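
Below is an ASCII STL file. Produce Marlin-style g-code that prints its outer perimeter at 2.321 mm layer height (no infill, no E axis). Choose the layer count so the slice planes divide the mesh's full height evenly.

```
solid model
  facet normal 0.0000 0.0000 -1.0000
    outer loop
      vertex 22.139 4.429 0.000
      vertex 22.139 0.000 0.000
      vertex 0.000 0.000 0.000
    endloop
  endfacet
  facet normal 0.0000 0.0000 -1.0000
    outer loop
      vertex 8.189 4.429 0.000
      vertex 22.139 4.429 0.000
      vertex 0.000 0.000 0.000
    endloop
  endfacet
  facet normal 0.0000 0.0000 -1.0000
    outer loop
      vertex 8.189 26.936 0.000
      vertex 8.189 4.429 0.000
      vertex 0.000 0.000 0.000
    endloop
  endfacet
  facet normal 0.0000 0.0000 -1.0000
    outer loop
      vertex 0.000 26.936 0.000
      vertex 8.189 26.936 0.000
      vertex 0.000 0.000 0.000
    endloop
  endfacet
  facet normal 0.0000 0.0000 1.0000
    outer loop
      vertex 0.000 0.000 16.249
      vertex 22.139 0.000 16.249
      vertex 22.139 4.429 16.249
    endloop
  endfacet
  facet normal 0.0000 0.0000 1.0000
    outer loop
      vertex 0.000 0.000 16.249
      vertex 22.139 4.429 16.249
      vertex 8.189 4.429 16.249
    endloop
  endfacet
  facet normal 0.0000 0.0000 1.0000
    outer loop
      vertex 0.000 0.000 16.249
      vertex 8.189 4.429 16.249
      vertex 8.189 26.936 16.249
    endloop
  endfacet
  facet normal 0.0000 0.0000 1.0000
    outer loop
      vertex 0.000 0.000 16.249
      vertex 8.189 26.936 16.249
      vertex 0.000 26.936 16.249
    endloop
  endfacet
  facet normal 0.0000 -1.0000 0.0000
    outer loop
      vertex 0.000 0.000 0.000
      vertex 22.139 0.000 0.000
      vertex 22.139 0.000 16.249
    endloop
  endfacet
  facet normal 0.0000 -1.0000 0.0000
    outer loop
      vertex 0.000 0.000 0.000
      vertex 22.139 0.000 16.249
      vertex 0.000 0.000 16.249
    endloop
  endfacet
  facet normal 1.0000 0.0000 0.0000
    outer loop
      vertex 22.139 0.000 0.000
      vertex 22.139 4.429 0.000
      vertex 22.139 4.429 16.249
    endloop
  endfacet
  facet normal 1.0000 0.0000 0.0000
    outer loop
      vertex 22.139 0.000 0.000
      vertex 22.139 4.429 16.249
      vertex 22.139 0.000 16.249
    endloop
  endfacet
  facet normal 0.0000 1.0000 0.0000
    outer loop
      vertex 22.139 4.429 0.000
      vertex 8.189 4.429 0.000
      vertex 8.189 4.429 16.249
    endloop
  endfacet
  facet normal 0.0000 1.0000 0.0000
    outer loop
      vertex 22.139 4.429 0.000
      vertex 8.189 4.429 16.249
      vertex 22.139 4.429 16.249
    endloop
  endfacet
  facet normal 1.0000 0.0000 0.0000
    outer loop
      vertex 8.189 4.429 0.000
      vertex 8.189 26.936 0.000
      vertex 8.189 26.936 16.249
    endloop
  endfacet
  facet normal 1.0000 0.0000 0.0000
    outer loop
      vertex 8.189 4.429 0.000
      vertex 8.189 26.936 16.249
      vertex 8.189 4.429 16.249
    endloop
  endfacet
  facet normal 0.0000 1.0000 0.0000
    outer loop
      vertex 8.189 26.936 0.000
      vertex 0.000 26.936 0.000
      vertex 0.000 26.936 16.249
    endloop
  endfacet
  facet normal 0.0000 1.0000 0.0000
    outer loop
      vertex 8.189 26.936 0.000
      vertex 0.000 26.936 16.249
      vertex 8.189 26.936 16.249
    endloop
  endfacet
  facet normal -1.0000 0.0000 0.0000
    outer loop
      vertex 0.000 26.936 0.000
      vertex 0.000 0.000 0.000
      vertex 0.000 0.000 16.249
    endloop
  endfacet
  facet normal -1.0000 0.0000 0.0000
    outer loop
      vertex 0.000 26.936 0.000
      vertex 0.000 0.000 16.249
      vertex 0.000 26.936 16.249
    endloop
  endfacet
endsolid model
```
; perimeter-only toolpath
G21 ; units = mm
G90 ; absolute positioning
G28 ; home
; layer 1
G0 Z2.321
G0 X0.000 Y0.000
G1 X22.139 Y0.000
G1 X22.139 Y4.429
G1 X8.189 Y4.429
G1 X8.189 Y26.936
G1 X0.000 Y26.936
G1 X0.000 Y0.000
; layer 2
G0 Z4.643
G0 X0.000 Y0.000
G1 X22.139 Y0.000
G1 X22.139 Y4.429
G1 X8.189 Y4.429
G1 X8.189 Y26.936
G1 X0.000 Y26.936
G1 X0.000 Y0.000
; layer 3
G0 Z6.964
G0 X0.000 Y0.000
G1 X22.139 Y0.000
G1 X22.139 Y4.429
G1 X8.189 Y4.429
G1 X8.189 Y26.936
G1 X0.000 Y26.936
G1 X0.000 Y0.000
; layer 4
G0 Z9.285
G0 X0.000 Y0.000
G1 X22.139 Y0.000
G1 X22.139 Y4.429
G1 X8.189 Y4.429
G1 X8.189 Y26.936
G1 X0.000 Y26.936
G1 X0.000 Y0.000
; layer 5
G0 Z11.606
G0 X0.000 Y0.000
G1 X22.139 Y0.000
G1 X22.139 Y4.429
G1 X8.189 Y4.429
G1 X8.189 Y26.936
G1 X0.000 Y26.936
G1 X0.000 Y0.000
; layer 6
G0 Z13.928
G0 X0.000 Y0.000
G1 X22.139 Y0.000
G1 X22.139 Y4.429
G1 X8.189 Y4.429
G1 X8.189 Y26.936
G1 X0.000 Y26.936
G1 X0.000 Y0.000
; layer 7
G0 Z16.249
G0 X0.000 Y0.000
G1 X22.139 Y0.000
G1 X22.139 Y4.429
G1 X8.189 Y4.429
G1 X8.189 Y26.936
G1 X0.000 Y26.936
G1 X0.000 Y0.000
M2 ; end

The solid is an L-shaped prism: outer 22.1 × 26.9 mm, arm thicknesses ≈ 4.43 mm (horizontal) and 8.19 mm (vertical), extruded 16.2 mm in z. Slicing at Δz = 2.321 mm — 7 equal slices spanning the solid's height, so layer i sits at z = i·h/7 — gives 7 non-empty perimeters. Each is a 6-segment closed polygon; G0 lifts to the layer z and rapids to the start vertex, then G1 traces the edges.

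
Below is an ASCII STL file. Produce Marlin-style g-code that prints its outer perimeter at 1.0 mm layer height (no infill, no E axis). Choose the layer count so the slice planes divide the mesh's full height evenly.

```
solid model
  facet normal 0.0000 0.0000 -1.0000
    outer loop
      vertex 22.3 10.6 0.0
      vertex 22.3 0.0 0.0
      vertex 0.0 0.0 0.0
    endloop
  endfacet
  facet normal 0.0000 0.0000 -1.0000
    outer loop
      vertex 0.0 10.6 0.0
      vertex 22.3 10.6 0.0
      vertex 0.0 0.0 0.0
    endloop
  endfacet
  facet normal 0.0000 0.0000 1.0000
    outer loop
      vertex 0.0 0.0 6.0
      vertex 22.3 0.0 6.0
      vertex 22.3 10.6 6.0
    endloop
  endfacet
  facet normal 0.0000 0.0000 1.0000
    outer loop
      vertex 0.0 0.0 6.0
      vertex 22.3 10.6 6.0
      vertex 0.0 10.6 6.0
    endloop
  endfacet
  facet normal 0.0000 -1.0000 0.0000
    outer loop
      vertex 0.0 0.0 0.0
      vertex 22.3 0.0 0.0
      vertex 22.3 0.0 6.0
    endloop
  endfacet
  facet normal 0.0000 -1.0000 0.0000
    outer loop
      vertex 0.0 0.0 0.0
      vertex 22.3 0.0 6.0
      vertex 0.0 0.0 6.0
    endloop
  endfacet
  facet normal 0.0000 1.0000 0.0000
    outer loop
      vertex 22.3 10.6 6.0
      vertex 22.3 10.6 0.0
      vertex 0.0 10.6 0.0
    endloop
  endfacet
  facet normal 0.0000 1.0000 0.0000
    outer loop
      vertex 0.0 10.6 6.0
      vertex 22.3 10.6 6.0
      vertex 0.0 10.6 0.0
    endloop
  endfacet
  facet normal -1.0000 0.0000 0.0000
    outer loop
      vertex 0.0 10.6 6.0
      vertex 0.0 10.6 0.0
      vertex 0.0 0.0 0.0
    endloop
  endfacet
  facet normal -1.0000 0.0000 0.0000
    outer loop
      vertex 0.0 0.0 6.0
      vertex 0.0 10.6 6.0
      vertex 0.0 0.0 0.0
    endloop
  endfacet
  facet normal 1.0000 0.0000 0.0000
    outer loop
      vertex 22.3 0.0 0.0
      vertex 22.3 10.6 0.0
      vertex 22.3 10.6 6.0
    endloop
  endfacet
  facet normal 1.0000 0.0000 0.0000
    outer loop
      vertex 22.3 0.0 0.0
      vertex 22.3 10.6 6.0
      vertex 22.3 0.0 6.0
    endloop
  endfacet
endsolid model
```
; perimeter-only toolpath
G21 ; units = mm
G90 ; absolute positioning
G28 ; home
; layer 1
G0 Z1.0
G0 X0.0 Y0.0
G1 X22.3 Y0.0
G1 X22.3 Y10.6
G1 X0.0 Y10.6
G1 X0.0 Y0.0
; layer 2
G0 Z2.0
G0 X0.0 Y0.0
G1 X22.3 Y0.0
G1 X22.3 Y10.6
G1 X0.0 Y10.6
G1 X0.0 Y0.0
; layer 3
G0 Z3.0
G0 X0.0 Y0.0
G1 X22.3 Y0.0
G1 X22.3 Y10.6
G1 X0.0 Y10.6
G1 X0.0 Y0.0
; layer 4
G0 Z4.0
G0 X0.0 Y0.0
G1 X22.3 Y0.0
G1 X22.3 Y10.6
G1 X0.0 Y10.6
G1 X0.0 Y0.0
; layer 5
G0 Z5.0
G0 X0.0 Y0.0
G1 X22.3 Y0.0
G1 X22.3 Y10.6
G1 X0.0 Y10.6
G1 X0.0 Y0.0
; layer 6
G0 Z6.0
G0 X0.0 Y0.0
G1 X22.3 Y0.0
G1 X22.3 Y10.6
G1 X0.0 Y10.6
G1 X0.0 Y0.0
M2 ; end

The solid is a rectangular box, roughly 22.3 × 10.6 mm footprint and 6 mm tall. Slicing at Δz = 1.0 mm — 6 equal slices spanning the solid's height, so layer i sits at z = i·h/6 — gives 6 non-empty perimeters. Each is a 4-segment closed polygon; G0 lifts to the layer z and rapids to the start vertex, then G1 traces the edges.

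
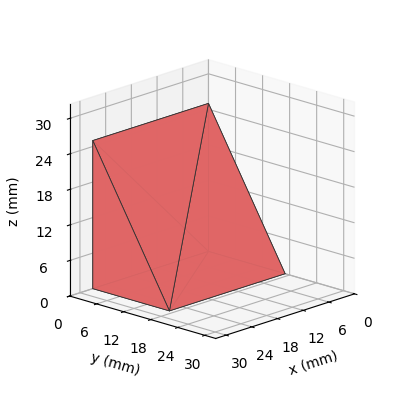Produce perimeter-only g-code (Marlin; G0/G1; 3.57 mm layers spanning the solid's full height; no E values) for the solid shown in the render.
Reading the render: the shape is a wedge (ramp): 27 × 17 mm base, rising to 25 mm along the y=0 edge and sloping linearly to z=0 at y=17 (dimensions read to the nearest mm from the axis ticks). For the g-code, the solid's height is divided into equal slices at the stated Δz and each level perimeter traced with G1 moves after a G0 lift.

; perimeter-only toolpath
G21 ; units = mm
G90 ; absolute positioning
G28 ; home
; layer 1
G0 Z3.57
G0 X0.00 Y0.00
G1 X27.00 Y0.00
G1 X27.00 Y14.57
G1 X0.00 Y14.57
G1 X0.00 Y0.00
; layer 2
G0 Z7.14
G0 X0.00 Y0.00
G1 X27.00 Y0.00
G1 X27.00 Y12.14
G1 X0.00 Y12.14
G1 X0.00 Y0.00
; layer 3
G0 Z10.71
G0 X0.00 Y0.00
G1 X27.00 Y0.00
G1 X27.00 Y9.71
G1 X0.00 Y9.71
G1 X0.00 Y0.00
; layer 4
G0 Z14.29
G0 X0.00 Y0.00
G1 X27.00 Y0.00
G1 X27.00 Y7.29
G1 X0.00 Y7.29
G1 X0.00 Y0.00
; layer 5
G0 Z17.86
G0 X0.00 Y0.00
G1 X27.00 Y0.00
G1 X27.00 Y4.86
G1 X0.00 Y4.86
G1 X0.00 Y0.00
; layer 6
G0 Z21.43
G0 X0.00 Y0.00
G1 X27.00 Y0.00
G1 X27.00 Y2.43
G1 X0.00 Y2.43
G1 X0.00 Y0.00
M2 ; end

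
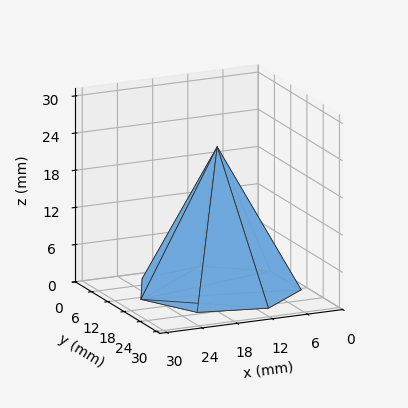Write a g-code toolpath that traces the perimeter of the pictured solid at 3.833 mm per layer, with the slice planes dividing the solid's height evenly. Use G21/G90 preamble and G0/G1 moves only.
Reading the render: the shape is a regular 7-sided pyramid, base circumscribed radius ≈ 13 mm, apex at z ≈ 23 mm (dimensions read to the nearest mm from the axis ticks). For the g-code, the solid's height is divided into equal slices at the stated Δz and each level perimeter traced with G1 moves after a G0 lift.

; perimeter-only toolpath
G21 ; units = mm
G90 ; absolute positioning
G28 ; home
; layer 1
G0 Z3.833
G0 X23.833 Y13.000
G1 X19.754 Y21.470
G1 X10.589 Y23.562
G1 X3.239 Y17.700
G1 X3.239 Y8.300
G1 X10.589 Y2.438
G1 X19.754 Y4.530
G1 X23.833 Y13.000
; layer 2
G0 Z7.667
G0 X21.667 Y13.000
G1 X18.403 Y19.776
G1 X11.071 Y21.449
G1 X5.191 Y16.760
G1 X5.191 Y9.240
G1 X11.071 Y4.551
G1 X18.403 Y6.224
G1 X21.667 Y13.000
; layer 3
G0 Z11.500
G0 X19.500 Y13.000
G1 X17.053 Y18.082
G1 X11.553 Y19.337
G1 X7.143 Y15.820
G1 X7.143 Y10.180
G1 X11.553 Y6.663
G1 X17.053 Y7.918
G1 X19.500 Y13.000
; layer 4
G0 Z15.333
G0 X17.333 Y13.000
G1 X15.702 Y16.388
G1 X12.036 Y17.225
G1 X9.096 Y14.880
G1 X9.096 Y11.120
G1 X12.036 Y8.775
G1 X15.702 Y9.612
G1 X17.333 Y13.000
; layer 5
G0 Z19.167
G0 X15.167 Y13.000
G1 X14.351 Y14.694
G1 X12.518 Y15.112
G1 X11.048 Y13.940
G1 X11.048 Y12.060
G1 X12.518 Y10.888
G1 X14.351 Y11.306
G1 X15.167 Y13.000
M2 ; end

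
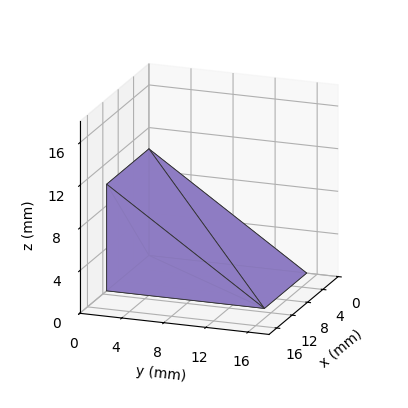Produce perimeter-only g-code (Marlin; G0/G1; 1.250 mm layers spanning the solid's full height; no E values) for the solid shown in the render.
Reading the render: the shape is a wedge (ramp): 11 × 15 mm base, rising to 10 mm along the y=0 edge and sloping linearly to z=0 at y=15 (dimensions read to the nearest mm from the axis ticks). For the g-code, the solid's height is divided into equal slices at the stated Δz and each level perimeter traced with G1 moves after a G0 lift.

; perimeter-only toolpath
G21 ; units = mm
G90 ; absolute positioning
G28 ; home
; layer 1
G0 Z1.250
G0 X0.000 Y0.000
G1 X11.000 Y0.000
G1 X11.000 Y13.125
G1 X0.000 Y13.125
G1 X0.000 Y0.000
; layer 2
G0 Z2.500
G0 X0.000 Y0.000
G1 X11.000 Y0.000
G1 X11.000 Y11.250
G1 X0.000 Y11.250
G1 X0.000 Y0.000
; layer 3
G0 Z3.750
G0 X0.000 Y0.000
G1 X11.000 Y0.000
G1 X11.000 Y9.375
G1 X0.000 Y9.375
G1 X0.000 Y0.000
; layer 4
G0 Z5.000
G0 X0.000 Y0.000
G1 X11.000 Y0.000
G1 X11.000 Y7.500
G1 X0.000 Y7.500
G1 X0.000 Y0.000
; layer 5
G0 Z6.250
G0 X0.000 Y0.000
G1 X11.000 Y0.000
G1 X11.000 Y5.625
G1 X0.000 Y5.625
G1 X0.000 Y0.000
; layer 6
G0 Z7.500
G0 X0.000 Y0.000
G1 X11.000 Y0.000
G1 X11.000 Y3.750
G1 X0.000 Y3.750
G1 X0.000 Y0.000
; layer 7
G0 Z8.750
G0 X0.000 Y0.000
G1 X11.000 Y0.000
G1 X11.000 Y1.875
G1 X0.000 Y1.875
G1 X0.000 Y0.000
M2 ; end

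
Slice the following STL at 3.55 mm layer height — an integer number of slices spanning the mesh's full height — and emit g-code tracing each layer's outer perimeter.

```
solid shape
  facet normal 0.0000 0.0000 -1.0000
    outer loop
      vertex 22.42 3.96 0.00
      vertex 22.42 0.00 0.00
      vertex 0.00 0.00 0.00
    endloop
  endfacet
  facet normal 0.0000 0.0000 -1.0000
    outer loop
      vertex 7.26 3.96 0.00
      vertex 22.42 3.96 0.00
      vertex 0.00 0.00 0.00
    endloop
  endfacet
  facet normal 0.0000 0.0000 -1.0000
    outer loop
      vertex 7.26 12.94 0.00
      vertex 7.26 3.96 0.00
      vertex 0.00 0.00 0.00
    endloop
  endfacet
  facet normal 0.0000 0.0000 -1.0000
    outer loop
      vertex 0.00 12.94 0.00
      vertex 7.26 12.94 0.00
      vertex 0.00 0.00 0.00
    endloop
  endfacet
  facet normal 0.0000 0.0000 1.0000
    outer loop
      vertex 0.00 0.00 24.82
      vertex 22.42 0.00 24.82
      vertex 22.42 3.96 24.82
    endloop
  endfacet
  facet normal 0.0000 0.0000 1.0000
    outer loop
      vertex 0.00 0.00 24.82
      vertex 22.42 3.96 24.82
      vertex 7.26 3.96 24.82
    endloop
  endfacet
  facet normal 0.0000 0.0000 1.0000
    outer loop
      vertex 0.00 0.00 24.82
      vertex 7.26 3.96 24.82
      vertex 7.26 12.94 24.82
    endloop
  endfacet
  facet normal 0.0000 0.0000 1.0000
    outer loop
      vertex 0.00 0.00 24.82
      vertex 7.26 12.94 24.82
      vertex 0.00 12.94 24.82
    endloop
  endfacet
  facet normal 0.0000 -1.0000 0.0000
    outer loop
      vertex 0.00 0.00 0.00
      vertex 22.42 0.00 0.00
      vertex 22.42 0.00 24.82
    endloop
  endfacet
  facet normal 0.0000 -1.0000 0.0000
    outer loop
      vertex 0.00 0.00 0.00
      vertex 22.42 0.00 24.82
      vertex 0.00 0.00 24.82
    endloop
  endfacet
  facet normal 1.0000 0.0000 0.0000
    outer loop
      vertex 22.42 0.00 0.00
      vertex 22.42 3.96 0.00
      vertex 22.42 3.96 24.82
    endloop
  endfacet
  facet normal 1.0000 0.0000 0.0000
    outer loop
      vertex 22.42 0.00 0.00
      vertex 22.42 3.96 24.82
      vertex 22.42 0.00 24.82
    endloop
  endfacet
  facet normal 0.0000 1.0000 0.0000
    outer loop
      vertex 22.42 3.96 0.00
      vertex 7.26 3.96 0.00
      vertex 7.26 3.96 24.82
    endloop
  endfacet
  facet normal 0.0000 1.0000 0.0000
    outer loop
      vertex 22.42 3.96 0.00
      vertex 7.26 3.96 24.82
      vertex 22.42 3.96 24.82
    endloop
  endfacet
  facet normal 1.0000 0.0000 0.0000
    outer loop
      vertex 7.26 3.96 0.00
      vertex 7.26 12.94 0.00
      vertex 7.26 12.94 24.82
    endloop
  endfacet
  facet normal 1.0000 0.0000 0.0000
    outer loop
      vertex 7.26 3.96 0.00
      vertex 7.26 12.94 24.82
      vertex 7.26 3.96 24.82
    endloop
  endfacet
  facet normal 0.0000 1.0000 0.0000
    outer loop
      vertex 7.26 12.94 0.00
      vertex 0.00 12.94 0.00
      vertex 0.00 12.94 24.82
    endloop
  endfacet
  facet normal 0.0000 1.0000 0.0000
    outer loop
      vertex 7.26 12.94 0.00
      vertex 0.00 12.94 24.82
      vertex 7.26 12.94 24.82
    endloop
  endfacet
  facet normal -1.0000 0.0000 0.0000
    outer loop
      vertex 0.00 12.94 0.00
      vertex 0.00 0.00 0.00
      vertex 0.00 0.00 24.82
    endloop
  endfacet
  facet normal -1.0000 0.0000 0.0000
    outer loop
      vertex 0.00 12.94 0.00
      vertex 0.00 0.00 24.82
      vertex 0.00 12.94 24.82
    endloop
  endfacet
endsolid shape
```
; perimeter-only toolpath
G21 ; units = mm
G90 ; absolute positioning
G28 ; home
; layer 1
G0 Z3.55
G0 X0.00 Y0.00
G1 X22.42 Y0.00
G1 X22.42 Y3.96
G1 X7.26 Y3.96
G1 X7.26 Y12.94
G1 X0.00 Y12.94
G1 X0.00 Y0.00
; layer 2
G0 Z7.09
G0 X0.00 Y0.00
G1 X22.42 Y0.00
G1 X22.42 Y3.96
G1 X7.26 Y3.96
G1 X7.26 Y12.94
G1 X0.00 Y12.94
G1 X0.00 Y0.00
; layer 3
G0 Z10.64
G0 X0.00 Y0.00
G1 X22.42 Y0.00
G1 X22.42 Y3.96
G1 X7.26 Y3.96
G1 X7.26 Y12.94
G1 X0.00 Y12.94
G1 X0.00 Y0.00
; layer 4
G0 Z14.18
G0 X0.00 Y0.00
G1 X22.42 Y0.00
G1 X22.42 Y3.96
G1 X7.26 Y3.96
G1 X7.26 Y12.94
G1 X0.00 Y12.94
G1 X0.00 Y0.00
; layer 5
G0 Z17.73
G0 X0.00 Y0.00
G1 X22.42 Y0.00
G1 X22.42 Y3.96
G1 X7.26 Y3.96
G1 X7.26 Y12.94
G1 X0.00 Y12.94
G1 X0.00 Y0.00
; layer 6
G0 Z21.27
G0 X0.00 Y0.00
G1 X22.42 Y0.00
G1 X22.42 Y3.96
G1 X7.26 Y3.96
G1 X7.26 Y12.94
G1 X0.00 Y12.94
G1 X0.00 Y0.00
; layer 7
G0 Z24.82
G0 X0.00 Y0.00
G1 X22.42 Y0.00
G1 X22.42 Y3.96
G1 X7.26 Y3.96
G1 X7.26 Y12.94
G1 X0.00 Y12.94
G1 X0.00 Y0.00
M2 ; end

The solid is an L-shaped prism: outer 22.4 × 12.9 mm, arm thicknesses ≈ 3.96 mm (horizontal) and 7.26 mm (vertical), extruded 24.8 mm in z. Slicing at Δz = 3.55 mm — 7 equal slices spanning the solid's height, so layer i sits at z = i·h/7 — gives 7 non-empty perimeters. Each is a 6-segment closed polygon; G0 lifts to the layer z and rapids to the start vertex, then G1 traces the edges.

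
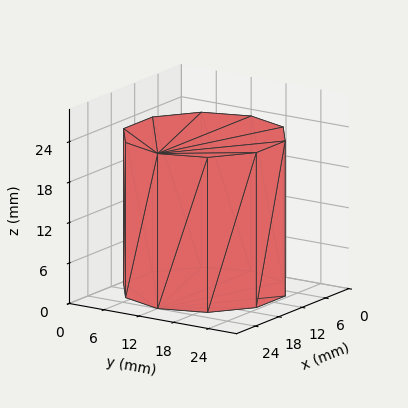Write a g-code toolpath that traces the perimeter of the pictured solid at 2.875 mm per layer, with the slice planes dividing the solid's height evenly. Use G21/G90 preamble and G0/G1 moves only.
Reading the render: the shape is a regular 10-sided prism (a cylinder approximated with 10 flat sides), circumscribed radius ≈ 12 mm, height ≈ 23 mm (dimensions read to the nearest mm from the axis ticks). For the g-code, the solid's height is divided into equal slices at the stated Δz and each level perimeter traced with G1 moves after a G0 lift.

; perimeter-only toolpath
G21 ; units = mm
G90 ; absolute positioning
G28 ; home
; layer 1
G0 Z2.875
G0 X24.000 Y12.000
G1 X21.708 Y19.053
G1 X15.708 Y23.413
G1 X8.292 Y23.413
G1 X2.292 Y19.053
G1 X0.000 Y12.000
G1 X2.292 Y4.947
G1 X8.292 Y0.587
G1 X15.708 Y0.587
G1 X21.708 Y4.947
G1 X24.000 Y12.000
; layer 2
G0 Z5.750
G0 X24.000 Y12.000
G1 X21.708 Y19.053
G1 X15.708 Y23.413
G1 X8.292 Y23.413
G1 X2.292 Y19.053
G1 X0.000 Y12.000
G1 X2.292 Y4.947
G1 X8.292 Y0.587
G1 X15.708 Y0.587
G1 X21.708 Y4.947
G1 X24.000 Y12.000
; layer 3
G0 Z8.625
G0 X24.000 Y12.000
G1 X21.708 Y19.053
G1 X15.708 Y23.413
G1 X8.292 Y23.413
G1 X2.292 Y19.053
G1 X0.000 Y12.000
G1 X2.292 Y4.947
G1 X8.292 Y0.587
G1 X15.708 Y0.587
G1 X21.708 Y4.947
G1 X24.000 Y12.000
; layer 4
G0 Z11.500
G0 X24.000 Y12.000
G1 X21.708 Y19.053
G1 X15.708 Y23.413
G1 X8.292 Y23.413
G1 X2.292 Y19.053
G1 X0.000 Y12.000
G1 X2.292 Y4.947
G1 X8.292 Y0.587
G1 X15.708 Y0.587
G1 X21.708 Y4.947
G1 X24.000 Y12.000
; layer 5
G0 Z14.375
G0 X24.000 Y12.000
G1 X21.708 Y19.053
G1 X15.708 Y23.413
G1 X8.292 Y23.413
G1 X2.292 Y19.053
G1 X0.000 Y12.000
G1 X2.292 Y4.947
G1 X8.292 Y0.587
G1 X15.708 Y0.587
G1 X21.708 Y4.947
G1 X24.000 Y12.000
; layer 6
G0 Z17.250
G0 X24.000 Y12.000
G1 X21.708 Y19.053
G1 X15.708 Y23.413
G1 X8.292 Y23.413
G1 X2.292 Y19.053
G1 X0.000 Y12.000
G1 X2.292 Y4.947
G1 X8.292 Y0.587
G1 X15.708 Y0.587
G1 X21.708 Y4.947
G1 X24.000 Y12.000
; layer 7
G0 Z20.125
G0 X24.000 Y12.000
G1 X21.708 Y19.053
G1 X15.708 Y23.413
G1 X8.292 Y23.413
G1 X2.292 Y19.053
G1 X0.000 Y12.000
G1 X2.292 Y4.947
G1 X8.292 Y0.587
G1 X15.708 Y0.587
G1 X21.708 Y4.947
G1 X24.000 Y12.000
; layer 8
G0 Z23.000
G0 X24.000 Y12.000
G1 X21.708 Y19.053
G1 X15.708 Y23.413
G1 X8.292 Y23.413
G1 X2.292 Y19.053
G1 X0.000 Y12.000
G1 X2.292 Y4.947
G1 X8.292 Y0.587
G1 X15.708 Y0.587
G1 X21.708 Y4.947
G1 X24.000 Y12.000
M2 ; end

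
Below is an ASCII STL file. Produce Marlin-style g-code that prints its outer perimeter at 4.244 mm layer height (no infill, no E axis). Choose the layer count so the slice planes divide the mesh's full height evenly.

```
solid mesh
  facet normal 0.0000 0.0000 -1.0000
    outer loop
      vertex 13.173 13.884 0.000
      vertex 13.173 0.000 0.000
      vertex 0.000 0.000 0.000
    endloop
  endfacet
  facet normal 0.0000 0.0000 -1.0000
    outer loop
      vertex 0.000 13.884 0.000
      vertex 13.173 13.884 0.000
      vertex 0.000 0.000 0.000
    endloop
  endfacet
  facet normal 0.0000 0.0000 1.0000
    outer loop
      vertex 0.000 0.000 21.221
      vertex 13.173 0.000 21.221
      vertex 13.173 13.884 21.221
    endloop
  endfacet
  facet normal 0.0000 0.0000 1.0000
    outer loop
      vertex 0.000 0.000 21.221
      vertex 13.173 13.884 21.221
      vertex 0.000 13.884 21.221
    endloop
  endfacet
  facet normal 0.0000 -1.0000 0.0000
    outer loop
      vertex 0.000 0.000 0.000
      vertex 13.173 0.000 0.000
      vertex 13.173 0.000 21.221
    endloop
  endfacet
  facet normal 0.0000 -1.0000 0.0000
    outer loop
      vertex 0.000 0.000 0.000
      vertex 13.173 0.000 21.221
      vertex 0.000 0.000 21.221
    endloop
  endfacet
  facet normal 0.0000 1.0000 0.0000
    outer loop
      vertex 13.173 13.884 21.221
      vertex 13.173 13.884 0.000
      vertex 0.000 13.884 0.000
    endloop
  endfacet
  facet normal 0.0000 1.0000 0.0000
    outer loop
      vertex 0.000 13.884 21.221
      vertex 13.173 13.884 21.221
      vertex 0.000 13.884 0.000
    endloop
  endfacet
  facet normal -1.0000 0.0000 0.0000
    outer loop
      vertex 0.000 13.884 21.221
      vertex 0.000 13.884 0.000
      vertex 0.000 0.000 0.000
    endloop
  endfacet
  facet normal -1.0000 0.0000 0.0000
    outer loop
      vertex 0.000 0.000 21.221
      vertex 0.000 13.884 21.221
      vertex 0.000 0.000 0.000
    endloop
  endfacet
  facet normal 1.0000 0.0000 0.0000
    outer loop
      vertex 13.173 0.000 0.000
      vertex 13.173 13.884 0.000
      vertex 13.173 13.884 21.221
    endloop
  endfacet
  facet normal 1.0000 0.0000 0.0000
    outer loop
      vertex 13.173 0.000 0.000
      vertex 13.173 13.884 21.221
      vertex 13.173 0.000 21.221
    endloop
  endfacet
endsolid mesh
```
; perimeter-only toolpath
G21 ; units = mm
G90 ; absolute positioning
G28 ; home
; layer 1
G0 Z4.244
G0 X0.000 Y0.000
G1 X13.173 Y0.000
G1 X13.173 Y13.884
G1 X0.000 Y13.884
G1 X0.000 Y0.000
; layer 2
G0 Z8.488
G0 X0.000 Y0.000
G1 X13.173 Y0.000
G1 X13.173 Y13.884
G1 X0.000 Y13.884
G1 X0.000 Y0.000
; layer 3
G0 Z12.733
G0 X0.000 Y0.000
G1 X13.173 Y0.000
G1 X13.173 Y13.884
G1 X0.000 Y13.884
G1 X0.000 Y0.000
; layer 4
G0 Z16.977
G0 X0.000 Y0.000
G1 X13.173 Y0.000
G1 X13.173 Y13.884
G1 X0.000 Y13.884
G1 X0.000 Y0.000
; layer 5
G0 Z21.221
G0 X0.000 Y0.000
G1 X13.173 Y0.000
G1 X13.173 Y13.884
G1 X0.000 Y13.884
G1 X0.000 Y0.000
M2 ; end

The solid is a rectangular box, roughly 13.2 × 13.9 mm footprint and 21.2 mm tall. Slicing at Δz = 4.244 mm — 5 equal slices spanning the solid's height, so layer i sits at z = i·h/5 — gives 5 non-empty perimeters. Each is a 4-segment closed polygon; G0 lifts to the layer z and rapids to the start vertex, then G1 traces the edges.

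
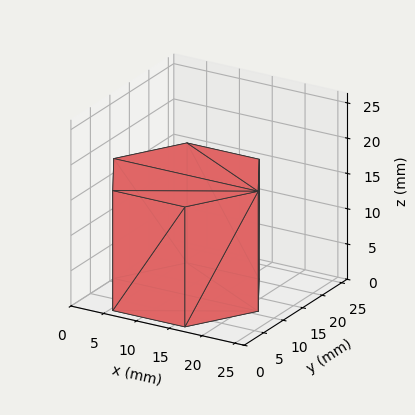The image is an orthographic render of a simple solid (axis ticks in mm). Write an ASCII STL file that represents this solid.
Reading the render: the shape is a regular 6-sided prism (a cylinder approximated with 6 flat sides), circumscribed radius ≈ 11 mm, height ≈ 17 mm (dimensions read to the nearest mm from the axis ticks). For the STL, each face is triangulated and given an outward normal.

solid part
  facet normal 0.0000 0.0000 -1.0000
    outer loop
      vertex 5.50 20.53 0.00
      vertex 16.50 20.53 0.00
      vertex 22.00 11.00 0.00
    endloop
  endfacet
  facet normal 0.0000 0.0000 -1.0000
    outer loop
      vertex 0.00 11.00 0.00
      vertex 5.50 20.53 0.00
      vertex 22.00 11.00 0.00
    endloop
  endfacet
  facet normal 0.0000 0.0000 -1.0000
    outer loop
      vertex 5.50 1.47 0.00
      vertex 0.00 11.00 0.00
      vertex 22.00 11.00 0.00
    endloop
  endfacet
  facet normal 0.0000 0.0000 -1.0000
    outer loop
      vertex 16.50 1.47 0.00
      vertex 5.50 1.47 0.00
      vertex 22.00 11.00 0.00
    endloop
  endfacet
  facet normal 0.0000 0.0000 1.0000
    outer loop
      vertex 22.00 11.00 17.00
      vertex 16.50 20.53 17.00
      vertex 5.50 20.53 17.00
    endloop
  endfacet
  facet normal 0.0000 0.0000 1.0000
    outer loop
      vertex 22.00 11.00 17.00
      vertex 5.50 20.53 17.00
      vertex 0.00 11.00 17.00
    endloop
  endfacet
  facet normal 0.0000 0.0000 1.0000
    outer loop
      vertex 22.00 11.00 17.00
      vertex 0.00 11.00 17.00
      vertex 5.50 1.47 17.00
    endloop
  endfacet
  facet normal 0.0000 0.0000 1.0000
    outer loop
      vertex 22.00 11.00 17.00
      vertex 5.50 1.47 17.00
      vertex 16.50 1.47 17.00
    endloop
  endfacet
  facet normal 0.8661 0.4999 0.0000
    outer loop
      vertex 22.00 11.00 0.00
      vertex 16.50 20.53 0.00
      vertex 16.50 20.53 17.00
    endloop
  endfacet
  facet normal 0.8661 0.4999 0.0000
    outer loop
      vertex 22.00 11.00 0.00
      vertex 16.50 20.53 17.00
      vertex 22.00 11.00 17.00
    endloop
  endfacet
  facet normal 0.0000 1.0000 0.0000
    outer loop
      vertex 16.50 20.53 0.00
      vertex 5.50 20.53 0.00
      vertex 5.50 20.53 17.00
    endloop
  endfacet
  facet normal 0.0000 1.0000 0.0000
    outer loop
      vertex 16.50 20.53 0.00
      vertex 5.50 20.53 17.00
      vertex 16.50 20.53 17.00
    endloop
  endfacet
  facet normal -0.8661 0.4999 0.0000
    outer loop
      vertex 5.50 20.53 0.00
      vertex 0.00 11.00 0.00
      vertex 0.00 11.00 17.00
    endloop
  endfacet
  facet normal -0.8661 0.4999 0.0000
    outer loop
      vertex 5.50 20.53 0.00
      vertex 0.00 11.00 17.00
      vertex 5.50 20.53 17.00
    endloop
  endfacet
  facet normal -0.8661 -0.4999 0.0000
    outer loop
      vertex 0.00 11.00 0.00
      vertex 5.50 1.47 0.00
      vertex 5.50 1.47 17.00
    endloop
  endfacet
  facet normal -0.8661 -0.4999 0.0000
    outer loop
      vertex 0.00 11.00 0.00
      vertex 5.50 1.47 17.00
      vertex 0.00 11.00 17.00
    endloop
  endfacet
  facet normal 0.0000 -1.0000 0.0000
    outer loop
      vertex 5.50 1.47 0.00
      vertex 16.50 1.47 0.00
      vertex 16.50 1.47 17.00
    endloop
  endfacet
  facet normal 0.0000 -1.0000 0.0000
    outer loop
      vertex 5.50 1.47 0.00
      vertex 16.50 1.47 17.00
      vertex 5.50 1.47 17.00
    endloop
  endfacet
  facet normal 0.8661 -0.4999 0.0000
    outer loop
      vertex 16.50 1.47 0.00
      vertex 22.00 11.00 0.00
      vertex 22.00 11.00 17.00
    endloop
  endfacet
  facet normal 0.8661 -0.4999 0.0000
    outer loop
      vertex 16.50 1.47 0.00
      vertex 22.00 11.00 17.00
      vertex 16.50 1.47 17.00
    endloop
  endfacet
endsolid part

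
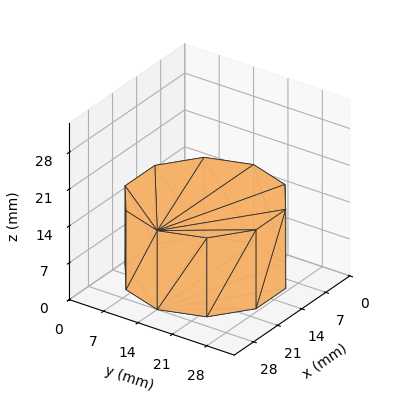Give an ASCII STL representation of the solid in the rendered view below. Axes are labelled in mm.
Reading the render: the shape is a regular 10-sided prism (a cylinder approximated with 10 flat sides), circumscribed radius ≈ 14 mm, height ≈ 15 mm (dimensions read to the nearest mm from the axis ticks). For the STL, each face is triangulated and given an outward normal.

solid part
  facet normal 0.0000 0.0000 -1.0000
    outer loop
      vertex 18.326 27.315 0.000
      vertex 25.326 22.229 0.000
      vertex 28.000 14.000 0.000
    endloop
  endfacet
  facet normal 0.0000 0.0000 -1.0000
    outer loop
      vertex 9.674 27.315 0.000
      vertex 18.326 27.315 0.000
      vertex 28.000 14.000 0.000
    endloop
  endfacet
  facet normal 0.0000 0.0000 -1.0000
    outer loop
      vertex 2.674 22.229 0.000
      vertex 9.674 27.315 0.000
      vertex 28.000 14.000 0.000
    endloop
  endfacet
  facet normal 0.0000 0.0000 -1.0000
    outer loop
      vertex 0.000 14.000 0.000
      vertex 2.674 22.229 0.000
      vertex 28.000 14.000 0.000
    endloop
  endfacet
  facet normal 0.0000 0.0000 -1.0000
    outer loop
      vertex 2.674 5.771 0.000
      vertex 0.000 14.000 0.000
      vertex 28.000 14.000 0.000
    endloop
  endfacet
  facet normal 0.0000 0.0000 -1.0000
    outer loop
      vertex 9.674 0.685 0.000
      vertex 2.674 5.771 0.000
      vertex 28.000 14.000 0.000
    endloop
  endfacet
  facet normal 0.0000 0.0000 -1.0000
    outer loop
      vertex 18.326 0.685 0.000
      vertex 9.674 0.685 0.000
      vertex 28.000 14.000 0.000
    endloop
  endfacet
  facet normal 0.0000 0.0000 -1.0000
    outer loop
      vertex 25.326 5.771 0.000
      vertex 18.326 0.685 0.000
      vertex 28.000 14.000 0.000
    endloop
  endfacet
  facet normal 0.0000 0.0000 1.0000
    outer loop
      vertex 28.000 14.000 15.000
      vertex 25.326 22.229 15.000
      vertex 18.326 27.315 15.000
    endloop
  endfacet
  facet normal 0.0000 0.0000 1.0000
    outer loop
      vertex 28.000 14.000 15.000
      vertex 18.326 27.315 15.000
      vertex 9.674 27.315 15.000
    endloop
  endfacet
  facet normal 0.0000 0.0000 1.0000
    outer loop
      vertex 28.000 14.000 15.000
      vertex 9.674 27.315 15.000
      vertex 2.674 22.229 15.000
    endloop
  endfacet
  facet normal 0.0000 0.0000 1.0000
    outer loop
      vertex 28.000 14.000 15.000
      vertex 2.674 22.229 15.000
      vertex 0.000 14.000 15.000
    endloop
  endfacet
  facet normal 0.0000 0.0000 1.0000
    outer loop
      vertex 28.000 14.000 15.000
      vertex 0.000 14.000 15.000
      vertex 2.674 5.771 15.000
    endloop
  endfacet
  facet normal 0.0000 0.0000 1.0000
    outer loop
      vertex 28.000 14.000 15.000
      vertex 2.674 5.771 15.000
      vertex 9.674 0.685 15.000
    endloop
  endfacet
  facet normal 0.0000 0.0000 1.0000
    outer loop
      vertex 28.000 14.000 15.000
      vertex 9.674 0.685 15.000
      vertex 18.326 0.685 15.000
    endloop
  endfacet
  facet normal 0.0000 0.0000 1.0000
    outer loop
      vertex 28.000 14.000 15.000
      vertex 18.326 0.685 15.000
      vertex 25.326 5.771 15.000
    endloop
  endfacet
  facet normal 0.9510 0.3090 0.0000
    outer loop
      vertex 28.000 14.000 0.000
      vertex 25.326 22.229 0.000
      vertex 25.326 22.229 15.000
    endloop
  endfacet
  facet normal 0.9510 0.3090 0.0000
    outer loop
      vertex 28.000 14.000 0.000
      vertex 25.326 22.229 15.000
      vertex 28.000 14.000 15.000
    endloop
  endfacet
  facet normal 0.5878 0.8090 0.0000
    outer loop
      vertex 25.326 22.229 0.000
      vertex 18.326 27.315 0.000
      vertex 18.326 27.315 15.000
    endloop
  endfacet
  facet normal 0.5878 0.8090 0.0000
    outer loop
      vertex 25.326 22.229 0.000
      vertex 18.326 27.315 15.000
      vertex 25.326 22.229 15.000
    endloop
  endfacet
  facet normal 0.0000 1.0000 0.0000
    outer loop
      vertex 18.326 27.315 0.000
      vertex 9.674 27.315 0.000
      vertex 9.674 27.315 15.000
    endloop
  endfacet
  facet normal 0.0000 1.0000 0.0000
    outer loop
      vertex 18.326 27.315 0.000
      vertex 9.674 27.315 15.000
      vertex 18.326 27.315 15.000
    endloop
  endfacet
  facet normal -0.5878 0.8090 0.0000
    outer loop
      vertex 9.674 27.315 0.000
      vertex 2.674 22.229 0.000
      vertex 2.674 22.229 15.000
    endloop
  endfacet
  facet normal -0.5878 0.8090 0.0000
    outer loop
      vertex 9.674 27.315 0.000
      vertex 2.674 22.229 15.000
      vertex 9.674 27.315 15.000
    endloop
  endfacet
  facet normal -0.9510 0.3090 0.0000
    outer loop
      vertex 2.674 22.229 0.000
      vertex 0.000 14.000 0.000
      vertex 0.000 14.000 15.000
    endloop
  endfacet
  facet normal -0.9510 0.3090 0.0000
    outer loop
      vertex 2.674 22.229 0.000
      vertex 0.000 14.000 15.000
      vertex 2.674 22.229 15.000
    endloop
  endfacet
  facet normal -0.9510 -0.3090 0.0000
    outer loop
      vertex 0.000 14.000 0.000
      vertex 2.674 5.771 0.000
      vertex 2.674 5.771 15.000
    endloop
  endfacet
  facet normal -0.9510 -0.3090 0.0000
    outer loop
      vertex 0.000 14.000 0.000
      vertex 2.674 5.771 15.000
      vertex 0.000 14.000 15.000
    endloop
  endfacet
  facet normal -0.5878 -0.8090 0.0000
    outer loop
      vertex 2.674 5.771 0.000
      vertex 9.674 0.685 0.000
      vertex 9.674 0.685 15.000
    endloop
  endfacet
  facet normal -0.5878 -0.8090 0.0000
    outer loop
      vertex 2.674 5.771 0.000
      vertex 9.674 0.685 15.000
      vertex 2.674 5.771 15.000
    endloop
  endfacet
  facet normal 0.0000 -1.0000 0.0000
    outer loop
      vertex 9.674 0.685 0.000
      vertex 18.326 0.685 0.000
      vertex 18.326 0.685 15.000
    endloop
  endfacet
  facet normal 0.0000 -1.0000 0.0000
    outer loop
      vertex 9.674 0.685 0.000
      vertex 18.326 0.685 15.000
      vertex 9.674 0.685 15.000
    endloop
  endfacet
  facet normal 0.5878 -0.8090 0.0000
    outer loop
      vertex 18.326 0.685 0.000
      vertex 25.326 5.771 0.000
      vertex 25.326 5.771 15.000
    endloop
  endfacet
  facet normal 0.5878 -0.8090 0.0000
    outer loop
      vertex 18.326 0.685 0.000
      vertex 25.326 5.771 15.000
      vertex 18.326 0.685 15.000
    endloop
  endfacet
  facet normal 0.9510 -0.3090 0.0000
    outer loop
      vertex 25.326 5.771 0.000
      vertex 28.000 14.000 0.000
      vertex 28.000 14.000 15.000
    endloop
  endfacet
  facet normal 0.9510 -0.3090 0.0000
    outer loop
      vertex 25.326 5.771 0.000
      vertex 28.000 14.000 15.000
      vertex 25.326 5.771 15.000
    endloop
  endfacet
endsolid part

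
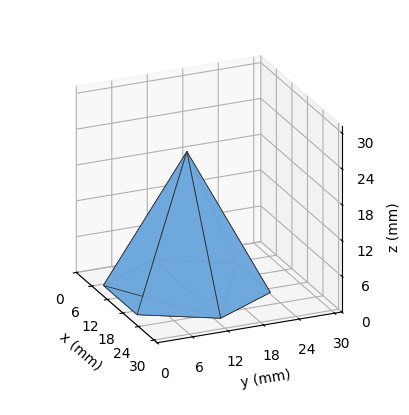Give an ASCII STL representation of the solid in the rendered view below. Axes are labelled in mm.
Reading the render: the shape is a regular 6-sided pyramid, base circumscribed radius ≈ 13 mm, apex at z ≈ 23 mm (dimensions read to the nearest mm from the axis ticks). For the STL, each face is triangulated and given an outward normal.

solid part
  facet normal 0.0000 0.0000 -1.0000
    outer loop
      vertex 6.50 24.26 0.00
      vertex 19.50 24.26 0.00
      vertex 26.00 13.00 0.00
    endloop
  endfacet
  facet normal 0.0000 0.0000 -1.0000
    outer loop
      vertex 0.00 13.00 0.00
      vertex 6.50 24.26 0.00
      vertex 26.00 13.00 0.00
    endloop
  endfacet
  facet normal 0.0000 0.0000 -1.0000
    outer loop
      vertex 6.50 1.74 0.00
      vertex 0.00 13.00 0.00
      vertex 26.00 13.00 0.00
    endloop
  endfacet
  facet normal 0.0000 0.0000 -1.0000
    outer loop
      vertex 19.50 1.74 0.00
      vertex 6.50 1.74 0.00
      vertex 26.00 13.00 0.00
    endloop
  endfacet
  facet normal 0.7779 0.4490 0.4397
    outer loop
      vertex 26.00 13.00 0.00
      vertex 19.50 24.26 0.00
      vertex 13.00 13.00 23.00
    endloop
  endfacet
  facet normal 0.0000 0.8981 0.4397
    outer loop
      vertex 19.50 24.26 0.00
      vertex 6.50 24.26 0.00
      vertex 13.00 13.00 23.00
    endloop
  endfacet
  facet normal -0.7779 0.4490 0.4397
    outer loop
      vertex 6.50 24.26 0.00
      vertex 0.00 13.00 0.00
      vertex 13.00 13.00 23.00
    endloop
  endfacet
  facet normal -0.7779 -0.4490 0.4397
    outer loop
      vertex 0.00 13.00 0.00
      vertex 6.50 1.74 0.00
      vertex 13.00 13.00 23.00
    endloop
  endfacet
  facet normal 0.0000 -0.8981 0.4397
    outer loop
      vertex 6.50 1.74 0.00
      vertex 19.50 1.74 0.00
      vertex 13.00 13.00 23.00
    endloop
  endfacet
  facet normal 0.7779 -0.4490 0.4397
    outer loop
      vertex 19.50 1.74 0.00
      vertex 26.00 13.00 0.00
      vertex 13.00 13.00 23.00
    endloop
  endfacet
endsolid part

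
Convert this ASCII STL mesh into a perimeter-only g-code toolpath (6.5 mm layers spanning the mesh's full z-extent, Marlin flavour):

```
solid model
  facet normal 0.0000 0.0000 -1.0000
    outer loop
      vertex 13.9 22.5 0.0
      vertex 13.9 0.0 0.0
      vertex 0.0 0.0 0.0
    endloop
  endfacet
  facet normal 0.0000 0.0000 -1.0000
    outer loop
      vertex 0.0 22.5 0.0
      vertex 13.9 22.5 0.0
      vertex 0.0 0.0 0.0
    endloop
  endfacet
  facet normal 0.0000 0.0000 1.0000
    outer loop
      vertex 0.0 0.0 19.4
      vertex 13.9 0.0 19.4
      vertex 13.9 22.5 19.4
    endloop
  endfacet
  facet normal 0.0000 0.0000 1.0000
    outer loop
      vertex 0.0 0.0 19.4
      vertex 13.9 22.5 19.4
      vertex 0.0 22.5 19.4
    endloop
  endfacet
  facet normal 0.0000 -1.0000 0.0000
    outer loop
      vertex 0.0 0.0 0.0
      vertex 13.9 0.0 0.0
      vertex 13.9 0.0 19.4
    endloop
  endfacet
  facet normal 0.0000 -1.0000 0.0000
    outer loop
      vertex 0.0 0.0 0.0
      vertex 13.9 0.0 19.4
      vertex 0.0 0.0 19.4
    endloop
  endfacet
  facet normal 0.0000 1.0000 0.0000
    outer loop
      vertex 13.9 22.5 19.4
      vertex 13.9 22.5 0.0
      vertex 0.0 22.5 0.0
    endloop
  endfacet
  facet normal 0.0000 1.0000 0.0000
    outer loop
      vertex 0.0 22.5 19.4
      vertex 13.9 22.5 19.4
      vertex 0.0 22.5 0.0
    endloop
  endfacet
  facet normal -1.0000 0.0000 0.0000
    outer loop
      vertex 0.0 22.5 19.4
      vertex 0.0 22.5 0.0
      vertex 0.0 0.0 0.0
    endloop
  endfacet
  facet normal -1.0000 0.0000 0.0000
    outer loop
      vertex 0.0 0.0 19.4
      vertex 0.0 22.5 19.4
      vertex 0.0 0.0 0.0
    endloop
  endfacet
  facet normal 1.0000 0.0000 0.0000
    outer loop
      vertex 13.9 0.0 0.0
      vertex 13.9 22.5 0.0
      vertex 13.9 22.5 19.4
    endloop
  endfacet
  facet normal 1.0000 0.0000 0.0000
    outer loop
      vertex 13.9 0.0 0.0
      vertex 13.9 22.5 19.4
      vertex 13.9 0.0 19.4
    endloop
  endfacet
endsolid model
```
; perimeter-only toolpath
G21 ; units = mm
G90 ; absolute positioning
G28 ; home
; layer 1
G0 Z6.5
G0 X0.0 Y0.0
G1 X13.9 Y0.0
G1 X13.9 Y22.5
G1 X0.0 Y22.5
G1 X0.0 Y0.0
; layer 2
G0 Z12.9
G0 X0.0 Y0.0
G1 X13.9 Y0.0
G1 X13.9 Y22.5
G1 X0.0 Y22.5
G1 X0.0 Y0.0
; layer 3
G0 Z19.4
G0 X0.0 Y0.0
G1 X13.9 Y0.0
G1 X13.9 Y22.5
G1 X0.0 Y22.5
G1 X0.0 Y0.0
M2 ; end

The solid is a rectangular box, roughly 13.9 × 22.5 mm footprint and 19.4 mm tall. Slicing at Δz = 6.5 mm — 3 equal slices spanning the solid's height, so layer i sits at z = i·h/3 — gives 3 non-empty perimeters. Each is a 4-segment closed polygon; G0 lifts to the layer z and rapids to the start vertex, then G1 traces the edges.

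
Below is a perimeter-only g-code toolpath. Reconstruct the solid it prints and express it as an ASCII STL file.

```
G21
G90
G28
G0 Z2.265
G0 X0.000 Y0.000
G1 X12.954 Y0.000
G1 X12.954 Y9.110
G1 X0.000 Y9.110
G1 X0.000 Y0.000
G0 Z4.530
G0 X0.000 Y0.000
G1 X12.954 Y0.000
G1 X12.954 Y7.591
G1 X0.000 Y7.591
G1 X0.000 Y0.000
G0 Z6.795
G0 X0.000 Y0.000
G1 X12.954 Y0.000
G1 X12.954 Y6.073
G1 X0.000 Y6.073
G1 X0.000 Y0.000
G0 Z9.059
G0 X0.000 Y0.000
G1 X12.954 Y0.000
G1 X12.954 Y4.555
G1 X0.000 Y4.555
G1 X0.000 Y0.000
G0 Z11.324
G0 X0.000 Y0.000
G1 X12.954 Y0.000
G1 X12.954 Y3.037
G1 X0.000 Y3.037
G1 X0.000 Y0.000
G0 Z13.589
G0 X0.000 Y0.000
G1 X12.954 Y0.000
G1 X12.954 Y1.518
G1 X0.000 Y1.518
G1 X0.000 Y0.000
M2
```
solid part
  facet normal 0.0000 0.0000 -1.0000
    outer loop
      vertex 12.954 10.628 0.000
      vertex 12.954 0.000 0.000
      vertex 0.000 0.000 0.000
    endloop
  endfacet
  facet normal 0.0000 0.0000 -1.0000
    outer loop
      vertex 0.000 10.628 0.000
      vertex 12.954 10.628 0.000
      vertex 0.000 0.000 0.000
    endloop
  endfacet
  facet normal 0.0000 -1.0000 0.0000
    outer loop
      vertex 0.000 0.000 0.000
      vertex 12.954 0.000 0.000
      vertex 12.954 0.000 15.854
    endloop
  endfacet
  facet normal 0.0000 -1.0000 0.0000
    outer loop
      vertex 0.000 0.000 0.000
      vertex 12.954 0.000 15.854
      vertex 0.000 0.000 15.854
    endloop
  endfacet
  facet normal 0.0000 0.8306 0.5568
    outer loop
      vertex 0.000 0.000 15.854
      vertex 12.954 0.000 15.854
      vertex 12.954 10.628 0.000
    endloop
  endfacet
  facet normal 0.0000 0.8306 0.5568
    outer loop
      vertex 0.000 0.000 15.854
      vertex 12.954 10.628 0.000
      vertex 0.000 10.628 0.000
    endloop
  endfacet
  facet normal -1.0000 0.0000 0.0000
    outer loop
      vertex 0.000 0.000 15.854
      vertex 0.000 10.628 0.000
      vertex 0.000 0.000 0.000
    endloop
  endfacet
  facet normal 1.0000 0.0000 0.0000
    outer loop
      vertex 12.954 0.000 0.000
      vertex 12.954 10.628 0.000
      vertex 12.954 0.000 15.854
    endloop
  endfacet
endsolid part

The G0 Z moves step by Δz≈2.265 mm. The G1 loops shrink linearly with z, so the solid tapers from its base footprint up to z≈15.9. Closing with a flat bottom cap and the tapered top and triangulating gives 8 facets — a wedge (ramp): 13 × 10.6 mm base, rising to 15.9 mm along the y=0 edge and sloping linearly to z=0 at y=10.6.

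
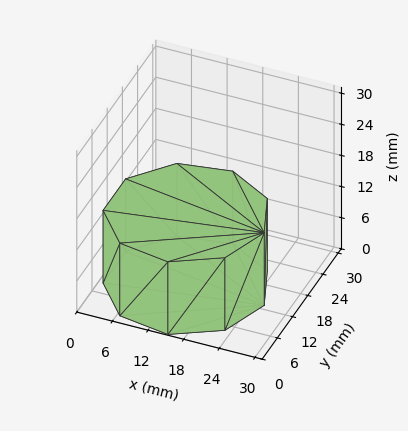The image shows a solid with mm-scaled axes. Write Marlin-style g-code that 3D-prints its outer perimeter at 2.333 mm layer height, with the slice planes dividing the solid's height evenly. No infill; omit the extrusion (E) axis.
Reading the render: the shape is a regular 9-sided prism (a cylinder approximated with 9 flat sides), circumscribed radius ≈ 13 mm, height ≈ 14 mm (dimensions read to the nearest mm from the axis ticks). For the g-code, the solid's height is divided into equal slices at the stated Δz and each level perimeter traced with G1 moves after a G0 lift.

; perimeter-only toolpath
G21 ; units = mm
G90 ; absolute positioning
G28 ; home
; layer 1
G0 Z2.333
G0 X26.000 Y13.000
G1 X22.959 Y21.356
G1 X15.257 Y25.803
G1 X6.500 Y24.258
G1 X0.784 Y17.446
G1 X0.784 Y8.554
G1 X6.500 Y1.742
G1 X15.257 Y0.197
G1 X22.959 Y4.644
G1 X26.000 Y13.000
; layer 2
G0 Z4.667
G0 X26.000 Y13.000
G1 X22.959 Y21.356
G1 X15.257 Y25.803
G1 X6.500 Y24.258
G1 X0.784 Y17.446
G1 X0.784 Y8.554
G1 X6.500 Y1.742
G1 X15.257 Y0.197
G1 X22.959 Y4.644
G1 X26.000 Y13.000
; layer 3
G0 Z7.000
G0 X26.000 Y13.000
G1 X22.959 Y21.356
G1 X15.257 Y25.803
G1 X6.500 Y24.258
G1 X0.784 Y17.446
G1 X0.784 Y8.554
G1 X6.500 Y1.742
G1 X15.257 Y0.197
G1 X22.959 Y4.644
G1 X26.000 Y13.000
; layer 4
G0 Z9.333
G0 X26.000 Y13.000
G1 X22.959 Y21.356
G1 X15.257 Y25.803
G1 X6.500 Y24.258
G1 X0.784 Y17.446
G1 X0.784 Y8.554
G1 X6.500 Y1.742
G1 X15.257 Y0.197
G1 X22.959 Y4.644
G1 X26.000 Y13.000
; layer 5
G0 Z11.667
G0 X26.000 Y13.000
G1 X22.959 Y21.356
G1 X15.257 Y25.803
G1 X6.500 Y24.258
G1 X0.784 Y17.446
G1 X0.784 Y8.554
G1 X6.500 Y1.742
G1 X15.257 Y0.197
G1 X22.959 Y4.644
G1 X26.000 Y13.000
; layer 6
G0 Z14.000
G0 X26.000 Y13.000
G1 X22.959 Y21.356
G1 X15.257 Y25.803
G1 X6.500 Y24.258
G1 X0.784 Y17.446
G1 X0.784 Y8.554
G1 X6.500 Y1.742
G1 X15.257 Y0.197
G1 X22.959 Y4.644
G1 X26.000 Y13.000
M2 ; end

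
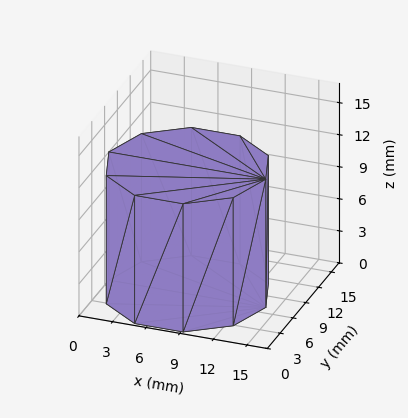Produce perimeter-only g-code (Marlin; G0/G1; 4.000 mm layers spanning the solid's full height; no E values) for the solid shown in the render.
Reading the render: the shape is a regular 10-sided prism (a cylinder approximated with 10 flat sides), circumscribed radius ≈ 7 mm, height ≈ 12 mm (dimensions read to the nearest mm from the axis ticks). For the g-code, the solid's height is divided into equal slices at the stated Δz and each level perimeter traced with G1 moves after a G0 lift.

; perimeter-only toolpath
G21 ; units = mm
G90 ; absolute positioning
G28 ; home
; layer 1
G0 Z4.000
G0 X14.000 Y7.000
G1 X12.663 Y11.114
G1 X9.163 Y13.657
G1 X4.837 Y13.657
G1 X1.337 Y11.114
G1 X0.000 Y7.000
G1 X1.337 Y2.886
G1 X4.837 Y0.343
G1 X9.163 Y0.343
G1 X12.663 Y2.886
G1 X14.000 Y7.000
; layer 2
G0 Z8.000
G0 X14.000 Y7.000
G1 X12.663 Y11.114
G1 X9.163 Y13.657
G1 X4.837 Y13.657
G1 X1.337 Y11.114
G1 X0.000 Y7.000
G1 X1.337 Y2.886
G1 X4.837 Y0.343
G1 X9.163 Y0.343
G1 X12.663 Y2.886
G1 X14.000 Y7.000
; layer 3
G0 Z12.000
G0 X14.000 Y7.000
G1 X12.663 Y11.114
G1 X9.163 Y13.657
G1 X4.837 Y13.657
G1 X1.337 Y11.114
G1 X0.000 Y7.000
G1 X1.337 Y2.886
G1 X4.837 Y0.343
G1 X9.163 Y0.343
G1 X12.663 Y2.886
G1 X14.000 Y7.000
M2 ; end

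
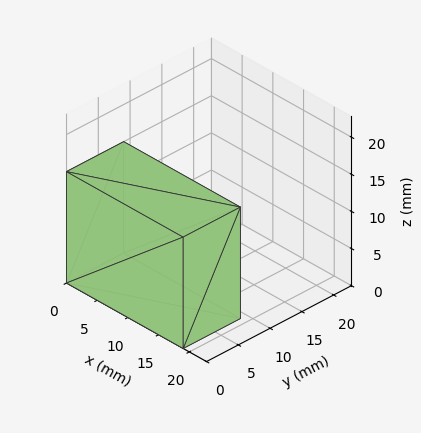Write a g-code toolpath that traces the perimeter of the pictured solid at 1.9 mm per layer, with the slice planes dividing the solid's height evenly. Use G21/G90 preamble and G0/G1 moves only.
Reading the render: the shape is a rectangular box, roughly 19 × 9 mm footprint and 15 mm tall (dimensions read to the nearest mm from the axis ticks). For the g-code, the solid's height is divided into equal slices at the stated Δz and each level perimeter traced with G1 moves after a G0 lift.

; perimeter-only toolpath
G21 ; units = mm
G90 ; absolute positioning
G28 ; home
; layer 1
G0 Z1.9
G0 X0.0 Y0.0
G1 X19.0 Y0.0
G1 X19.0 Y9.0
G1 X0.0 Y9.0
G1 X0.0 Y0.0
; layer 2
G0 Z3.8
G0 X0.0 Y0.0
G1 X19.0 Y0.0
G1 X19.0 Y9.0
G1 X0.0 Y9.0
G1 X0.0 Y0.0
; layer 3
G0 Z5.6
G0 X0.0 Y0.0
G1 X19.0 Y0.0
G1 X19.0 Y9.0
G1 X0.0 Y9.0
G1 X0.0 Y0.0
; layer 4
G0 Z7.5
G0 X0.0 Y0.0
G1 X19.0 Y0.0
G1 X19.0 Y9.0
G1 X0.0 Y9.0
G1 X0.0 Y0.0
; layer 5
G0 Z9.4
G0 X0.0 Y0.0
G1 X19.0 Y0.0
G1 X19.0 Y9.0
G1 X0.0 Y9.0
G1 X0.0 Y0.0
; layer 6
G0 Z11.2
G0 X0.0 Y0.0
G1 X19.0 Y0.0
G1 X19.0 Y9.0
G1 X0.0 Y9.0
G1 X0.0 Y0.0
; layer 7
G0 Z13.1
G0 X0.0 Y0.0
G1 X19.0 Y0.0
G1 X19.0 Y9.0
G1 X0.0 Y9.0
G1 X0.0 Y0.0
; layer 8
G0 Z15.0
G0 X0.0 Y0.0
G1 X19.0 Y0.0
G1 X19.0 Y9.0
G1 X0.0 Y9.0
G1 X0.0 Y0.0
M2 ; end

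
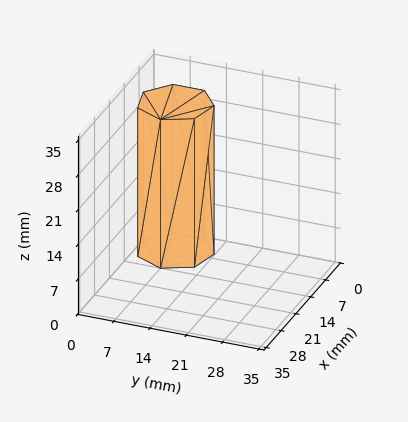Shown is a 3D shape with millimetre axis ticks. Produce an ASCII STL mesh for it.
Reading the render: the shape is a regular 7-sided prism (a cylinder approximated with 7 flat sides), circumscribed radius ≈ 7 mm, height ≈ 30 mm (dimensions read to the nearest mm from the axis ticks). For the STL, each face is triangulated and given an outward normal.

solid part
  facet normal 0.0000 0.0000 -1.0000
    outer loop
      vertex 5.442 13.824 0.000
      vertex 11.364 12.473 0.000
      vertex 14.000 7.000 0.000
    endloop
  endfacet
  facet normal 0.0000 0.0000 -1.0000
    outer loop
      vertex 0.693 10.037 0.000
      vertex 5.442 13.824 0.000
      vertex 14.000 7.000 0.000
    endloop
  endfacet
  facet normal 0.0000 0.0000 -1.0000
    outer loop
      vertex 0.693 3.963 0.000
      vertex 0.693 10.037 0.000
      vertex 14.000 7.000 0.000
    endloop
  endfacet
  facet normal 0.0000 0.0000 -1.0000
    outer loop
      vertex 5.442 0.176 0.000
      vertex 0.693 3.963 0.000
      vertex 14.000 7.000 0.000
    endloop
  endfacet
  facet normal 0.0000 0.0000 -1.0000
    outer loop
      vertex 11.364 1.527 0.000
      vertex 5.442 0.176 0.000
      vertex 14.000 7.000 0.000
    endloop
  endfacet
  facet normal 0.0000 0.0000 1.0000
    outer loop
      vertex 14.000 7.000 30.000
      vertex 11.364 12.473 30.000
      vertex 5.442 13.824 30.000
    endloop
  endfacet
  facet normal 0.0000 0.0000 1.0000
    outer loop
      vertex 14.000 7.000 30.000
      vertex 5.442 13.824 30.000
      vertex 0.693 10.037 30.000
    endloop
  endfacet
  facet normal 0.0000 0.0000 1.0000
    outer loop
      vertex 14.000 7.000 30.000
      vertex 0.693 10.037 30.000
      vertex 0.693 3.963 30.000
    endloop
  endfacet
  facet normal 0.0000 0.0000 1.0000
    outer loop
      vertex 14.000 7.000 30.000
      vertex 0.693 3.963 30.000
      vertex 5.442 0.176 30.000
    endloop
  endfacet
  facet normal 0.0000 0.0000 1.0000
    outer loop
      vertex 14.000 7.000 30.000
      vertex 5.442 0.176 30.000
      vertex 11.364 1.527 30.000
    endloop
  endfacet
  facet normal 0.9009 0.4339 0.0000
    outer loop
      vertex 14.000 7.000 0.000
      vertex 11.364 12.473 0.000
      vertex 11.364 12.473 30.000
    endloop
  endfacet
  facet normal 0.9009 0.4339 0.0000
    outer loop
      vertex 14.000 7.000 0.000
      vertex 11.364 12.473 30.000
      vertex 14.000 7.000 30.000
    endloop
  endfacet
  facet normal 0.2224 0.9750 0.0000
    outer loop
      vertex 11.364 12.473 0.000
      vertex 5.442 13.824 0.000
      vertex 5.442 13.824 30.000
    endloop
  endfacet
  facet normal 0.2224 0.9750 0.0000
    outer loop
      vertex 11.364 12.473 0.000
      vertex 5.442 13.824 30.000
      vertex 11.364 12.473 30.000
    endloop
  endfacet
  facet normal -0.6235 0.7818 0.0000
    outer loop
      vertex 5.442 13.824 0.000
      vertex 0.693 10.037 0.000
      vertex 0.693 10.037 30.000
    endloop
  endfacet
  facet normal -0.6235 0.7818 0.0000
    outer loop
      vertex 5.442 13.824 0.000
      vertex 0.693 10.037 30.000
      vertex 5.442 13.824 30.000
    endloop
  endfacet
  facet normal -1.0000 0.0000 0.0000
    outer loop
      vertex 0.693 10.037 0.000
      vertex 0.693 3.963 0.000
      vertex 0.693 3.963 30.000
    endloop
  endfacet
  facet normal -1.0000 0.0000 0.0000
    outer loop
      vertex 0.693 10.037 0.000
      vertex 0.693 3.963 30.000
      vertex 0.693 10.037 30.000
    endloop
  endfacet
  facet normal -0.6235 -0.7818 0.0000
    outer loop
      vertex 0.693 3.963 0.000
      vertex 5.442 0.176 0.000
      vertex 5.442 0.176 30.000
    endloop
  endfacet
  facet normal -0.6235 -0.7818 0.0000
    outer loop
      vertex 0.693 3.963 0.000
      vertex 5.442 0.176 30.000
      vertex 0.693 3.963 30.000
    endloop
  endfacet
  facet normal 0.2224 -0.9750 0.0000
    outer loop
      vertex 5.442 0.176 0.000
      vertex 11.364 1.527 0.000
      vertex 11.364 1.527 30.000
    endloop
  endfacet
  facet normal 0.2224 -0.9750 0.0000
    outer loop
      vertex 5.442 0.176 0.000
      vertex 11.364 1.527 30.000
      vertex 5.442 0.176 30.000
    endloop
  endfacet
  facet normal 0.9009 -0.4339 0.0000
    outer loop
      vertex 11.364 1.527 0.000
      vertex 14.000 7.000 0.000
      vertex 14.000 7.000 30.000
    endloop
  endfacet
  facet normal 0.9009 -0.4339 0.0000
    outer loop
      vertex 11.364 1.527 0.000
      vertex 14.000 7.000 30.000
      vertex 11.364 1.527 30.000
    endloop
  endfacet
endsolid part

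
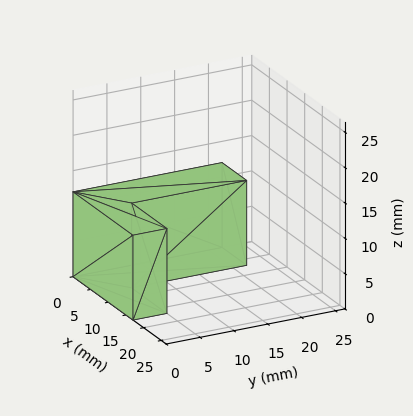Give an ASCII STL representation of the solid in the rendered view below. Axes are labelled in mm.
Reading the render: the shape is an L-shaped prism: outer 17 × 22 mm, arm thicknesses ≈ 5 mm (horizontal) and 7 mm (vertical), extruded 12 mm in z (dimensions read to the nearest mm from the axis ticks). For the STL, each face is triangulated and given an outward normal.

solid part
  facet normal 0.0000 0.0000 -1.0000
    outer loop
      vertex 17.00 5.00 0.00
      vertex 17.00 0.00 0.00
      vertex 0.00 0.00 0.00
    endloop
  endfacet
  facet normal 0.0000 0.0000 -1.0000
    outer loop
      vertex 7.00 5.00 0.00
      vertex 17.00 5.00 0.00
      vertex 0.00 0.00 0.00
    endloop
  endfacet
  facet normal 0.0000 0.0000 -1.0000
    outer loop
      vertex 7.00 22.00 0.00
      vertex 7.00 5.00 0.00
      vertex 0.00 0.00 0.00
    endloop
  endfacet
  facet normal 0.0000 0.0000 -1.0000
    outer loop
      vertex 0.00 22.00 0.00
      vertex 7.00 22.00 0.00
      vertex 0.00 0.00 0.00
    endloop
  endfacet
  facet normal 0.0000 0.0000 1.0000
    outer loop
      vertex 0.00 0.00 12.00
      vertex 17.00 0.00 12.00
      vertex 17.00 5.00 12.00
    endloop
  endfacet
  facet normal 0.0000 0.0000 1.0000
    outer loop
      vertex 0.00 0.00 12.00
      vertex 17.00 5.00 12.00
      vertex 7.00 5.00 12.00
    endloop
  endfacet
  facet normal 0.0000 0.0000 1.0000
    outer loop
      vertex 0.00 0.00 12.00
      vertex 7.00 5.00 12.00
      vertex 7.00 22.00 12.00
    endloop
  endfacet
  facet normal 0.0000 0.0000 1.0000
    outer loop
      vertex 0.00 0.00 12.00
      vertex 7.00 22.00 12.00
      vertex 0.00 22.00 12.00
    endloop
  endfacet
  facet normal 0.0000 -1.0000 0.0000
    outer loop
      vertex 0.00 0.00 0.00
      vertex 17.00 0.00 0.00
      vertex 17.00 0.00 12.00
    endloop
  endfacet
  facet normal 0.0000 -1.0000 0.0000
    outer loop
      vertex 0.00 0.00 0.00
      vertex 17.00 0.00 12.00
      vertex 0.00 0.00 12.00
    endloop
  endfacet
  facet normal 1.0000 0.0000 0.0000
    outer loop
      vertex 17.00 0.00 0.00
      vertex 17.00 5.00 0.00
      vertex 17.00 5.00 12.00
    endloop
  endfacet
  facet normal 1.0000 0.0000 0.0000
    outer loop
      vertex 17.00 0.00 0.00
      vertex 17.00 5.00 12.00
      vertex 17.00 0.00 12.00
    endloop
  endfacet
  facet normal 0.0000 1.0000 0.0000
    outer loop
      vertex 17.00 5.00 0.00
      vertex 7.00 5.00 0.00
      vertex 7.00 5.00 12.00
    endloop
  endfacet
  facet normal 0.0000 1.0000 0.0000
    outer loop
      vertex 17.00 5.00 0.00
      vertex 7.00 5.00 12.00
      vertex 17.00 5.00 12.00
    endloop
  endfacet
  facet normal 1.0000 0.0000 0.0000
    outer loop
      vertex 7.00 5.00 0.00
      vertex 7.00 22.00 0.00
      vertex 7.00 22.00 12.00
    endloop
  endfacet
  facet normal 1.0000 0.0000 0.0000
    outer loop
      vertex 7.00 5.00 0.00
      vertex 7.00 22.00 12.00
      vertex 7.00 5.00 12.00
    endloop
  endfacet
  facet normal 0.0000 1.0000 0.0000
    outer loop
      vertex 7.00 22.00 0.00
      vertex 0.00 22.00 0.00
      vertex 0.00 22.00 12.00
    endloop
  endfacet
  facet normal 0.0000 1.0000 0.0000
    outer loop
      vertex 7.00 22.00 0.00
      vertex 0.00 22.00 12.00
      vertex 7.00 22.00 12.00
    endloop
  endfacet
  facet normal -1.0000 0.0000 0.0000
    outer loop
      vertex 0.00 22.00 0.00
      vertex 0.00 0.00 0.00
      vertex 0.00 0.00 12.00
    endloop
  endfacet
  facet normal -1.0000 0.0000 0.0000
    outer loop
      vertex 0.00 22.00 0.00
      vertex 0.00 0.00 12.00
      vertex 0.00 22.00 12.00
    endloop
  endfacet
endsolid part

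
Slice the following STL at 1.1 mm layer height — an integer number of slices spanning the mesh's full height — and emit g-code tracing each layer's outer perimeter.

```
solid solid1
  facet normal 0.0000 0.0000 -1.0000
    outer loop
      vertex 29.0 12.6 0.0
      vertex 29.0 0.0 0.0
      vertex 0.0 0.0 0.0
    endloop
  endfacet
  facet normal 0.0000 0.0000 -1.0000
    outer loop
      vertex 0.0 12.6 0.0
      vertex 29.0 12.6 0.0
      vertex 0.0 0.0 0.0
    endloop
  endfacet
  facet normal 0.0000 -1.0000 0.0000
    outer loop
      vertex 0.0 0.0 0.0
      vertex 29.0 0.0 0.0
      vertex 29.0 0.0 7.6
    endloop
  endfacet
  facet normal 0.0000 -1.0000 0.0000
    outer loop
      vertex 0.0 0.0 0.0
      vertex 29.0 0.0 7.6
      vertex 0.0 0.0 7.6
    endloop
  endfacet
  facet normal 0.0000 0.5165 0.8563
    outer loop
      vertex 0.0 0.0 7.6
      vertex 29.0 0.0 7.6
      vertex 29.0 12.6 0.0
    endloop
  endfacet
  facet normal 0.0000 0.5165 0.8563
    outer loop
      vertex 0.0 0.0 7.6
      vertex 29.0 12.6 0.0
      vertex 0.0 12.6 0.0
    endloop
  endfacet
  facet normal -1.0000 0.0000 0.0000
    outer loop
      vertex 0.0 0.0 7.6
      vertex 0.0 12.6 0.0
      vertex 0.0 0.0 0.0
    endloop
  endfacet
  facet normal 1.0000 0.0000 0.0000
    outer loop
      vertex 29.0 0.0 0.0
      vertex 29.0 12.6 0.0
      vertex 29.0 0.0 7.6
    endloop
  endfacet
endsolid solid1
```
; perimeter-only toolpath
G21 ; units = mm
G90 ; absolute positioning
G28 ; home
; layer 1
G0 Z1.1
G0 X0.0 Y0.0
G1 X29.0 Y0.0
G1 X29.0 Y10.8
G1 X0.0 Y10.8
G1 X0.0 Y0.0
; layer 2
G0 Z2.2
G0 X0.0 Y0.0
G1 X29.0 Y0.0
G1 X29.0 Y9.0
G1 X0.0 Y9.0
G1 X0.0 Y0.0
; layer 3
G0 Z3.3
G0 X0.0 Y0.0
G1 X29.0 Y0.0
G1 X29.0 Y7.2
G1 X0.0 Y7.2
G1 X0.0 Y0.0
; layer 4
G0 Z4.3
G0 X0.0 Y0.0
G1 X29.0 Y0.0
G1 X29.0 Y5.4
G1 X0.0 Y5.4
G1 X0.0 Y0.0
; layer 5
G0 Z5.4
G0 X0.0 Y0.0
G1 X29.0 Y0.0
G1 X29.0 Y3.6
G1 X0.0 Y3.6
G1 X0.0 Y0.0
; layer 6
G0 Z6.5
G0 X0.0 Y0.0
G1 X29.0 Y0.0
G1 X29.0 Y1.8
G1 X0.0 Y1.8
G1 X0.0 Y0.0
M2 ; end

The solid is a wedge (ramp): 29 × 12.6 mm base, rising to 7.6 mm along the y=0 edge and sloping linearly to z=0 at y=12.6. Slicing at Δz = 1.1 mm — 7 equal slices spanning the solid's height, so layer i sits at z = i·h/7 — gives 6 non-empty perimeters. Each is a 4-segment closed polygon; G0 lifts to the layer z and rapids to the start vertex, then G1 traces the edges. The cross-section shrinks linearly with z (the slice at the apex is degenerate and omitted).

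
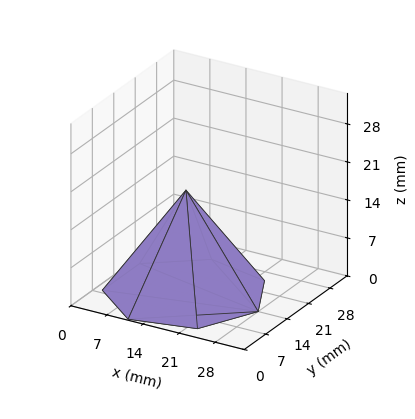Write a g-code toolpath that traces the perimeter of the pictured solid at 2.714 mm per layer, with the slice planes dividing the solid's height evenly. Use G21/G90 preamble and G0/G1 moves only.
Reading the render: the shape is a regular 7-sided pyramid, base circumscribed radius ≈ 14 mm, apex at z ≈ 19 mm (dimensions read to the nearest mm from the axis ticks). For the g-code, the solid's height is divided into equal slices at the stated Δz and each level perimeter traced with G1 moves after a G0 lift.

; perimeter-only toolpath
G21 ; units = mm
G90 ; absolute positioning
G28 ; home
; layer 1
G0 Z2.714
G0 X26.000 Y14.000
G1 X21.482 Y23.382
G1 X11.330 Y25.699
G1 X3.188 Y19.206
G1 X3.188 Y8.794
G1 X11.330 Y2.301
G1 X21.482 Y4.618
G1 X26.000 Y14.000
; layer 2
G0 Z5.429
G0 X24.000 Y14.000
G1 X20.235 Y21.819
G1 X11.775 Y23.749
G1 X4.990 Y18.339
G1 X4.990 Y9.661
G1 X11.775 Y4.251
G1 X20.235 Y6.181
G1 X24.000 Y14.000
; layer 3
G0 Z8.143
G0 X22.000 Y14.000
G1 X18.988 Y20.255
G1 X12.220 Y21.799
G1 X6.792 Y17.471
G1 X6.792 Y10.529
G1 X12.220 Y6.201
G1 X18.988 Y7.745
G1 X22.000 Y14.000
; layer 4
G0 Z10.857
G0 X20.000 Y14.000
G1 X17.741 Y18.691
G1 X12.665 Y19.850
G1 X8.594 Y16.603
G1 X8.594 Y11.397
G1 X12.665 Y8.150
G1 X17.741 Y9.309
G1 X20.000 Y14.000
; layer 5
G0 Z13.571
G0 X18.000 Y14.000
G1 X16.494 Y17.127
G1 X13.110 Y17.900
G1 X10.396 Y15.735
G1 X10.396 Y12.265
G1 X13.110 Y10.100
G1 X16.494 Y10.873
G1 X18.000 Y14.000
; layer 6
G0 Z16.286
G0 X16.000 Y14.000
G1 X15.247 Y15.564
G1 X13.555 Y15.950
G1 X12.198 Y14.868
G1 X12.198 Y13.132
G1 X13.555 Y12.050
G1 X15.247 Y12.436
G1 X16.000 Y14.000
M2 ; end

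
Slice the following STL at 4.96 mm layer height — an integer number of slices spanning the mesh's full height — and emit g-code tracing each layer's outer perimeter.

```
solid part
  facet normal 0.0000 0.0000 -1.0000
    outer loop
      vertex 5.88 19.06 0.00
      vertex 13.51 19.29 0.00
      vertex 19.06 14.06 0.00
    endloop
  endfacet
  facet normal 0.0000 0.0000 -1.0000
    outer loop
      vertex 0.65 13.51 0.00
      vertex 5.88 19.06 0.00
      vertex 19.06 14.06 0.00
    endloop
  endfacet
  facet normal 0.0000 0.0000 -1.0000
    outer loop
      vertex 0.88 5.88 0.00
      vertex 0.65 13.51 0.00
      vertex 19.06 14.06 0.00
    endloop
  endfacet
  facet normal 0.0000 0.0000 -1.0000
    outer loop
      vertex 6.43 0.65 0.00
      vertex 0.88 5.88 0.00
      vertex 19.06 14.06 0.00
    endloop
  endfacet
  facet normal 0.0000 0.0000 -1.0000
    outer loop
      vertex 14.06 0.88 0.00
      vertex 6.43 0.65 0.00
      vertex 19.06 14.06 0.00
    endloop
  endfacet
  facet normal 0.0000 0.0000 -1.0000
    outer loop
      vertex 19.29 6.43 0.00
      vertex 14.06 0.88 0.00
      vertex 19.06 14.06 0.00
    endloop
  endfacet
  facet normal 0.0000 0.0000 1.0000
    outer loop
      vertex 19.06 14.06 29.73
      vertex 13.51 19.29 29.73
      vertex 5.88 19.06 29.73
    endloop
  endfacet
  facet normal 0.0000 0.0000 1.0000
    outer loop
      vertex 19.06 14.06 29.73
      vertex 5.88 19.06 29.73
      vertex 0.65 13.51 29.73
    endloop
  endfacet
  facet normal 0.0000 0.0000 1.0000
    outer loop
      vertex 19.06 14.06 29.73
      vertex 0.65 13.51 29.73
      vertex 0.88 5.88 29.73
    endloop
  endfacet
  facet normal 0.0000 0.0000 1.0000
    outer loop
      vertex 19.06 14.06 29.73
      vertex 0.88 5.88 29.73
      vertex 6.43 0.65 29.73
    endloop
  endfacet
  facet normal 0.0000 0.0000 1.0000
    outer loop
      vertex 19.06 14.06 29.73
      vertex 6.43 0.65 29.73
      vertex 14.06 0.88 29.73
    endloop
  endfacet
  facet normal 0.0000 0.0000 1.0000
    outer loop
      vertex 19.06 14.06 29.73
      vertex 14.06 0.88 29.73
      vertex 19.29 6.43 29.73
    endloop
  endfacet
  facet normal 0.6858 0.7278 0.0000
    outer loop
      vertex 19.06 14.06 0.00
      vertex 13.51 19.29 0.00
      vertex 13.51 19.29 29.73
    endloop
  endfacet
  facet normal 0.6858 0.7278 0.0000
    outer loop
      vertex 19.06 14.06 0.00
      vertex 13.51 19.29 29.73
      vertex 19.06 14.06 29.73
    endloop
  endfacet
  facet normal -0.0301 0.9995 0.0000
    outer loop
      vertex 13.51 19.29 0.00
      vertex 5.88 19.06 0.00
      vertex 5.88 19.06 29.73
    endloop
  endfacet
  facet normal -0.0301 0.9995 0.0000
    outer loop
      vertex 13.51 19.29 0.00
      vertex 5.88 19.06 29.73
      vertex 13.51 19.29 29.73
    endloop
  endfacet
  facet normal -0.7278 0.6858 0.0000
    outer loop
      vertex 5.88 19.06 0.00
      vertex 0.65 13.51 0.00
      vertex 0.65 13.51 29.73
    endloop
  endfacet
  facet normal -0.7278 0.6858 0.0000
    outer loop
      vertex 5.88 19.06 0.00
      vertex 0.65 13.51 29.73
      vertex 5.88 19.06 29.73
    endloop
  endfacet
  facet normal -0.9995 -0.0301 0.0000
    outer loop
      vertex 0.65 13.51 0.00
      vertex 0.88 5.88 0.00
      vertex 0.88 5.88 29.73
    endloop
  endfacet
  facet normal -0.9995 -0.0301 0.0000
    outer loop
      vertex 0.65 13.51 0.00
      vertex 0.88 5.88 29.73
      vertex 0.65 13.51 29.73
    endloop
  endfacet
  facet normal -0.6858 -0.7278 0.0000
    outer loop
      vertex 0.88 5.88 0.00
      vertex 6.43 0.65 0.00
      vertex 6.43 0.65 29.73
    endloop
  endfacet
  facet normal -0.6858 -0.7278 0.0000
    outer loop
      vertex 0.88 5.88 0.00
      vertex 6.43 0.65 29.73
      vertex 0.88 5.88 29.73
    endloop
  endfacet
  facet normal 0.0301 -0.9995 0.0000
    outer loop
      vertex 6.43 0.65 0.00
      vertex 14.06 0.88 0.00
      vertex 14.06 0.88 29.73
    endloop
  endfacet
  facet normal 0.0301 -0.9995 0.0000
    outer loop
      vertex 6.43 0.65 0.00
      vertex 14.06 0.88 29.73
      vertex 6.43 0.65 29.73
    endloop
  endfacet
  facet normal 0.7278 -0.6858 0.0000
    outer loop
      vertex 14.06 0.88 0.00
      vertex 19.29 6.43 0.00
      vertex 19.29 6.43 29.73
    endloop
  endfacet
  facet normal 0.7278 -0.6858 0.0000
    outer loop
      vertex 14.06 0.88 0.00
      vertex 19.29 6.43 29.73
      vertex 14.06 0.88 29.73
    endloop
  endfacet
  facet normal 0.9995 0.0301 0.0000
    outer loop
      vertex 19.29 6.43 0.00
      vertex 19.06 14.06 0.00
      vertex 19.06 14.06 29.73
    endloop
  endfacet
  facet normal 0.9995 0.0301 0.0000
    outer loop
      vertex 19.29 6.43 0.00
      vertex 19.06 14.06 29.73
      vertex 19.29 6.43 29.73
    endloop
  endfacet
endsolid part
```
; perimeter-only toolpath
G21 ; units = mm
G90 ; absolute positioning
G28 ; home
; layer 1
G0 Z4.96
G0 X19.06 Y14.06
G1 X13.51 Y19.29
G1 X5.88 Y19.06
G1 X0.65 Y13.51
G1 X0.88 Y5.88
G1 X6.43 Y0.65
G1 X14.06 Y0.88
G1 X19.29 Y6.43
G1 X19.06 Y14.06
; layer 2
G0 Z9.91
G0 X19.06 Y14.06
G1 X13.51 Y19.29
G1 X5.88 Y19.06
G1 X0.65 Y13.51
G1 X0.88 Y5.88
G1 X6.43 Y0.65
G1 X14.06 Y0.88
G1 X19.29 Y6.43
G1 X19.06 Y14.06
; layer 3
G0 Z14.87
G0 X19.06 Y14.06
G1 X13.51 Y19.29
G1 X5.88 Y19.06
G1 X0.65 Y13.51
G1 X0.88 Y5.88
G1 X6.43 Y0.65
G1 X14.06 Y0.88
G1 X19.29 Y6.43
G1 X19.06 Y14.06
; layer 4
G0 Z19.82
G0 X19.06 Y14.06
G1 X13.51 Y19.29
G1 X5.88 Y19.06
G1 X0.65 Y13.51
G1 X0.88 Y5.88
G1 X6.43 Y0.65
G1 X14.06 Y0.88
G1 X19.29 Y6.43
G1 X19.06 Y14.06
; layer 5
G0 Z24.77
G0 X19.06 Y14.06
G1 X13.51 Y19.29
G1 X5.88 Y19.06
G1 X0.65 Y13.51
G1 X0.88 Y5.88
G1 X6.43 Y0.65
G1 X14.06 Y0.88
G1 X19.29 Y6.43
G1 X19.06 Y14.06
; layer 6
G0 Z29.73
G0 X19.06 Y14.06
G1 X13.51 Y19.29
G1 X5.88 Y19.06
G1 X0.65 Y13.51
G1 X0.88 Y5.88
G1 X6.43 Y0.65
G1 X14.06 Y0.88
G1 X19.29 Y6.43
G1 X19.06 Y14.06
M2 ; end

The solid is a regular 8-sided prism (a cylinder approximated with 8 flat sides), circumscribed radius ≈ 9.97 mm, height ≈ 29.7 mm. Slicing at Δz = 4.96 mm — 6 equal slices spanning the solid's height, so layer i sits at z = i·h/6 — gives 6 non-empty perimeters. Each is a 8-segment closed polygon; G0 lifts to the layer z and rapids to the start vertex, then G1 traces the edges.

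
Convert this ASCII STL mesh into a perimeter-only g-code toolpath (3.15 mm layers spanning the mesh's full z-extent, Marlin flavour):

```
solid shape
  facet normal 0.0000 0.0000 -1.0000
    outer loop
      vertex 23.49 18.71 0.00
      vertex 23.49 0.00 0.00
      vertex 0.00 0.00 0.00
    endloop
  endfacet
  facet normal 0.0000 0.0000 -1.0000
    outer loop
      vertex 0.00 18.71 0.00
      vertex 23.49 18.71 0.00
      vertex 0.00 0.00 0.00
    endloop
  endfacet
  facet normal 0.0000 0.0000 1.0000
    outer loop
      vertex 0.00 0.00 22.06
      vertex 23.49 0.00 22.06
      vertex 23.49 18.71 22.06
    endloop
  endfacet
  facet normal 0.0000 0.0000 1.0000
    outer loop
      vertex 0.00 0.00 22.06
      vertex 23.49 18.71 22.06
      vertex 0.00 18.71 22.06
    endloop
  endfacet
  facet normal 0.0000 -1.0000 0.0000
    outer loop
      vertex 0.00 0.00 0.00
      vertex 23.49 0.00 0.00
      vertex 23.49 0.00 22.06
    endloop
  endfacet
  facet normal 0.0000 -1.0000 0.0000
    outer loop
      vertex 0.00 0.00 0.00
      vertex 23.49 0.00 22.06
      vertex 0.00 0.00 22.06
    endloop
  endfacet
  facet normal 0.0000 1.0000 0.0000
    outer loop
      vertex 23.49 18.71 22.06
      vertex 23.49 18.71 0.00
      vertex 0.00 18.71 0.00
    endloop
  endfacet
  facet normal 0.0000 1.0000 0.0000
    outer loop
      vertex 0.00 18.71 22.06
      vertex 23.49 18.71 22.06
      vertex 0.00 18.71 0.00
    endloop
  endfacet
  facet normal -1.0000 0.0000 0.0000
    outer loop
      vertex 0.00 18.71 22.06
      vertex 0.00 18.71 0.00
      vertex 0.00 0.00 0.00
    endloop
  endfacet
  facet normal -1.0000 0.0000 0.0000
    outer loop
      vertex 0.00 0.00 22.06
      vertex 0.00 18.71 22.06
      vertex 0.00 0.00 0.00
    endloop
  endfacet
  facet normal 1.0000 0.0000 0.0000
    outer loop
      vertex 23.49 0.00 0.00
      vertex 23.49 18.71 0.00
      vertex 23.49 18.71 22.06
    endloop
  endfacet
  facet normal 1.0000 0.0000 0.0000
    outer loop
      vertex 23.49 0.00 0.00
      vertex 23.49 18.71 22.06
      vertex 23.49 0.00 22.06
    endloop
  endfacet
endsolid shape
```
; perimeter-only toolpath
G21 ; units = mm
G90 ; absolute positioning
G28 ; home
; layer 1
G0 Z3.15
G0 X0.00 Y0.00
G1 X23.49 Y0.00
G1 X23.49 Y18.71
G1 X0.00 Y18.71
G1 X0.00 Y0.00
; layer 2
G0 Z6.30
G0 X0.00 Y0.00
G1 X23.49 Y0.00
G1 X23.49 Y18.71
G1 X0.00 Y18.71
G1 X0.00 Y0.00
; layer 3
G0 Z9.45
G0 X0.00 Y0.00
G1 X23.49 Y0.00
G1 X23.49 Y18.71
G1 X0.00 Y18.71
G1 X0.00 Y0.00
; layer 4
G0 Z12.61
G0 X0.00 Y0.00
G1 X23.49 Y0.00
G1 X23.49 Y18.71
G1 X0.00 Y18.71
G1 X0.00 Y0.00
; layer 5
G0 Z15.76
G0 X0.00 Y0.00
G1 X23.49 Y0.00
G1 X23.49 Y18.71
G1 X0.00 Y18.71
G1 X0.00 Y0.00
; layer 6
G0 Z18.91
G0 X0.00 Y0.00
G1 X23.49 Y0.00
G1 X23.49 Y18.71
G1 X0.00 Y18.71
G1 X0.00 Y0.00
; layer 7
G0 Z22.06
G0 X0.00 Y0.00
G1 X23.49 Y0.00
G1 X23.49 Y18.71
G1 X0.00 Y18.71
G1 X0.00 Y0.00
M2 ; end

The solid is a rectangular box, roughly 23.5 × 18.7 mm footprint and 22.1 mm tall. Slicing at Δz = 3.15 mm — 7 equal slices spanning the solid's height, so layer i sits at z = i·h/7 — gives 7 non-empty perimeters. Each is a 4-segment closed polygon; G0 lifts to the layer z and rapids to the start vertex, then G1 traces the edges.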